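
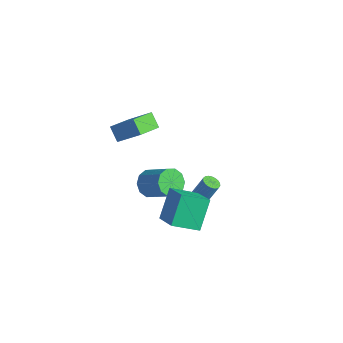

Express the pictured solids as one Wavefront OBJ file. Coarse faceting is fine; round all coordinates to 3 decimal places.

v 1.839 -2.696 -2.908
v 1.235 -1.421 -1.299
v 2.673 -1.246 -3.744
v 2.07 0.029 -2.134
v 3.35 -3.069 -2.046
v 2.747 -1.794 -0.436
v 4.185 -1.619 -2.881
v 3.581 -0.344 -1.272
v 1.016 0.919 -4.326
v 1.346 0.465 -4.222
v 1.793 1.168 -2.57
v 1.464 1.621 -2.674
v 1.498 0.614 -4.327
v 1.945 1.316 -2.675
v 1.567 0.815 -4.431
v 2.014 1.517 -2.779
v 1.541 1.034 -4.517
v 1.988 1.737 -2.865
v 1.424 1.234 -4.57
v 1.871 1.936 -2.918
v 1.237 1.378 -4.581
v 1.684 2.081 -2.929
v 1.011 1.444 -4.548
v 1.459 2.146 -2.896
v 0.787 1.418 -4.476
v 1.234 2.121 -2.824
v 0.602 1.307 -4.379
v 1.049 2.009 -2.727
v 0.489 1.128 -4.272
v 0.936 1.83 -2.62
v 0.467 0.913 -4.175
v 0.914 1.615 -2.523
v 0.54 0.699 -4.103
v 0.987 1.401 -2.451
v 0.695 0.523 -4.071
v 1.143 1.225 -2.419
v 0.906 0.415 -4.082
v 1.354 1.118 -2.43
v 1.136 0.395 -4.136
v 1.584 1.097 -2.484
v -1.843 -0.378 -4.177
v -1.343 0.066 -4.906
v 0.324 0.343 -3.593
v -0.177 -0.102 -2.863
v -1.654 0.496 -4.601
v 0.013 0.772 -3.288
v -2.038 0.592 -4.134
v -0.371 0.868 -2.821
v -2.347 0.317 -3.683
v -0.68 0.593 -2.37
v -2.464 -0.223 -3.421
v -0.797 0.053 -2.108
v -2.344 -0.823 -3.447
v -0.677 -0.546 -2.134
v -2.033 -1.252 -3.752
v -0.366 -0.976 -2.439
v -1.649 -1.348 -4.219
v 0.018 -1.072 -2.906
v -1.34 -1.073 -4.67
v 0.327 -0.797 -3.357
v -1.223 -0.533 -4.932
v 0.444 -0.257 -3.619
v -1.851 -3.265 3.461
v -0.513 -2.625 4.788
v -2.086 -1.732 2.959
v -0.748 -1.093 4.285
v -1.052 -3.387 2.715
v 0.286 -2.748 4.041
v -1.287 -1.855 2.212
v 0.051 -1.215 3.539
f 2 4 1
f 5 2 1
f 1 4 3
f 3 5 1
f 2 8 4
f 6 2 5
f 6 8 2
f 4 8 3
f 7 5 3
f 3 8 7
f 7 6 5
f 8 6 7
f 10 9 13
f 10 13 11
f 11 13 14
f 11 14 12
f 13 9 15
f 13 15 14
f 14 15 16
f 14 16 12
f 15 9 17
f 15 17 16
f 16 17 18
f 16 18 12
f 17 9 19
f 17 19 18
f 18 19 20
f 18 20 12
f 19 9 21
f 19 21 20
f 20 21 22
f 20 22 12
f 21 9 23
f 21 23 22
f 22 23 24
f 22 24 12
f 23 9 25
f 23 25 24
f 24 25 26
f 24 26 12
f 25 9 27
f 25 27 26
f 26 27 28
f 26 28 12
f 27 9 29
f 27 29 28
f 28 29 30
f 28 30 12
f 29 9 31
f 29 31 30
f 30 31 32
f 30 32 12
f 31 9 33
f 31 33 32
f 32 33 34
f 32 34 12
f 33 9 35
f 33 35 34
f 34 35 36
f 34 36 12
f 35 9 37
f 35 37 36
f 36 37 38
f 36 38 12
f 37 9 39
f 37 39 38
f 38 39 40
f 38 40 12
f 39 9 10
f 39 10 40
f 40 10 11
f 40 11 12
f 42 41 45
f 42 45 43
f 43 45 46
f 43 46 44
f 45 41 47
f 45 47 46
f 46 47 48
f 46 48 44
f 47 41 49
f 47 49 48
f 48 49 50
f 48 50 44
f 49 41 51
f 49 51 50
f 50 51 52
f 50 52 44
f 51 41 53
f 51 53 52
f 52 53 54
f 52 54 44
f 53 41 55
f 53 55 54
f 54 55 56
f 54 56 44
f 55 41 57
f 55 57 56
f 56 57 58
f 56 58 44
f 57 41 59
f 57 59 58
f 58 59 60
f 58 60 44
f 59 41 61
f 59 61 60
f 60 61 62
f 60 62 44
f 61 41 42
f 61 42 62
f 62 42 43
f 62 43 44
f 64 66 63
f 67 64 63
f 63 66 65
f 65 67 63
f 64 70 66
f 68 64 67
f 68 70 64
f 66 70 65
f 69 67 65
f 65 70 69
f 69 68 67
f 70 68 69



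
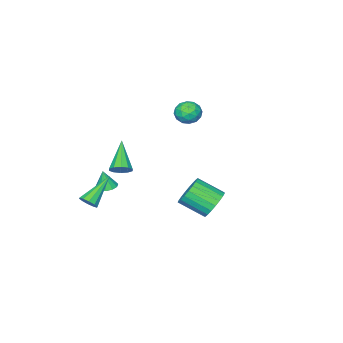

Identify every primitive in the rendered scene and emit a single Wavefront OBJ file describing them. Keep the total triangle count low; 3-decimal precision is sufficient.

v 1.146 4.047 -2.535
v 1.421 3.68 -3.321
v 2.089 2.446 -2.512
v 1.814 2.813 -1.725
v 1.715 3.9 -3.229
v 2.383 2.665 -2.42
v 1.911 4.145 -3.018
v 2.579 2.91 -2.208
v 1.975 4.373 -2.722
v 2.643 3.138 -1.913
v 1.895 4.544 -2.395
v 2.563 3.31 -1.585
v 1.686 4.63 -2.091
v 2.354 3.396 -1.282
v 1.384 4.615 -1.865
v 2.051 3.381 -1.055
v 1.04 4.502 -1.754
v 1.708 3.268 -0.944
v 0.715 4.31 -1.778
v 1.383 3.076 -0.968
v 0.464 4.073 -1.933
v 1.132 2.838 -1.123
v 0.331 3.831 -2.192
v 0.999 2.597 -1.383
v 0.339 3.627 -2.51
v 1.007 2.392 -1.701
v 0.487 3.495 -2.833
v 1.155 2.261 -2.023
v 0.749 3.459 -3.104
v 1.417 2.225 -2.295
v 1.079 3.524 -3.276
v 1.747 2.29 -2.467
v 2.236 -2.735 -3.726
v 2.594 -3.218 -3.831
v 2.364 -2.885 -2.594
v 2.802 -2.944 -3.818
v 2.83 -2.604 -3.776
v 2.67 -2.306 -3.718
v 2.372 -2.143 -3.663
v 2.031 -2.169 -3.628
v 1.755 -2.374 -3.624
v 1.632 -2.694 -3.653
v 1.701 -3.026 -3.705
v 1.94 -3.266 -3.764
v 2.273 -3.338 -3.811
v 4.034 0.291 -0.356
v 4.303 0.597 0.111
v 2.986 -0.731 0.916
v 3.989 0.791 0.008
v 3.692 0.794 -0.234
v 3.526 0.605 -0.523
v 3.554 0.296 -0.748
v 3.765 -0.015 -0.824
v 4.079 -0.208 -0.72
v 4.376 -0.211 -0.478
v 4.542 -0.022 -0.189
v 4.514 0.287 0.036
v 4.448 -1.744 -3.539
v 4.794 -1.731 -3.087
v 2.832 -1.856 -2.301
v 4.709 -1.399 -3.168
v 4.524 -1.199 -3.391
v 4.31 -1.207 -3.671
v 4.149 -1.42 -3.901
v 4.102 -1.757 -3.992
v 4.188 -2.089 -3.911
v 4.373 -2.289 -3.688
v 4.587 -2.281 -3.408
v 4.748 -2.068 -3.178
v -3.776 -2.304 -0.043
v -3.448 -1.88 -0.65
v -2.692 -2.12 0.67
v -2.364 -1.696 0.063
v -2.991 -1.392 0.476
v -3.66 -1.506 0.036
v -2.48 -2.494 -0.016
v -3.149 -2.608 -0.456
v -2.647 -1.998 -0.633
v -2.963 -1.317 -0.329
v -3.177 -2.683 0.349
v -3.493 -2.002 0.653
v -3.707 -2.108 -0.409
v -2.433 -1.892 0.429
v -2.802 -1.713 0.672
v -2.609 -1.464 0.315
v -3.832 -1.888 -0.006
v -3.639 -1.639 -0.363
v -3.37 -1.353 0.299
v -2.501 -2.361 0.383
v -2.308 -2.112 0.026
v -3.531 -2.536 -0.295
v -3.338 -2.287 -0.652
v -2.77 -2.647 -0.279
v -3.043 -1.928 -0.756
v -2.407 -1.82 -0.337
v -2.474 -2.289 -0.383
v -2.868 -2.356 -0.642
v -3.229 -1.528 -0.577
v -2.592 -1.42 -0.158
v -2.96 -1.242 0.085
v -3.354 -1.308 -0.174
v -2.758 -1.597 -0.567
v -3.548 -2.58 0.178
v -2.911 -2.472 0.597
v -2.786 -2.692 0.194
v -3.18 -2.758 -0.065
v -3.733 -2.18 0.357
v -3.097 -2.072 0.776
v -3.272 -1.644 0.662
v -3.666 -1.711 0.403
v -3.382 -2.403 0.587
f 2 1 5
f 2 5 3
f 3 5 6
f 3 6 4
f 5 1 7
f 5 7 6
f 6 7 8
f 6 8 4
f 7 1 9
f 7 9 8
f 8 9 10
f 8 10 4
f 9 1 11
f 9 11 10
f 10 11 12
f 10 12 4
f 11 1 13
f 11 13 12
f 12 13 14
f 12 14 4
f 13 1 15
f 13 15 14
f 14 15 16
f 14 16 4
f 15 1 17
f 15 17 16
f 16 17 18
f 16 18 4
f 17 1 19
f 17 19 18
f 18 19 20
f 18 20 4
f 19 1 21
f 19 21 20
f 20 21 22
f 20 22 4
f 21 1 23
f 21 23 22
f 22 23 24
f 22 24 4
f 23 1 25
f 23 25 24
f 24 25 26
f 24 26 4
f 25 1 27
f 25 27 26
f 26 27 28
f 26 28 4
f 27 1 29
f 27 29 28
f 28 29 30
f 28 30 4
f 29 1 31
f 29 31 30
f 30 31 32
f 30 32 4
f 31 1 2
f 31 2 32
f 32 2 3
f 32 3 4
f 34 33 36
f 34 36 35
f 36 33 37
f 36 37 35
f 37 33 38
f 37 38 35
f 38 33 39
f 38 39 35
f 39 33 40
f 39 40 35
f 40 33 41
f 40 41 35
f 41 33 42
f 41 42 35
f 42 33 43
f 42 43 35
f 43 33 44
f 43 44 35
f 44 33 45
f 44 45 35
f 45 33 34
f 45 34 35
f 47 46 49
f 47 49 48
f 49 46 50
f 49 50 48
f 50 46 51
f 50 51 48
f 51 46 52
f 51 52 48
f 52 46 53
f 52 53 48
f 53 46 54
f 53 54 48
f 54 46 55
f 54 55 48
f 55 46 56
f 55 56 48
f 56 46 57
f 56 57 48
f 57 46 47
f 57 47 48
f 59 58 61
f 59 61 60
f 61 58 62
f 61 62 60
f 62 58 63
f 62 63 60
f 63 58 64
f 63 64 60
f 64 58 65
f 64 65 60
f 65 58 66
f 65 66 60
f 66 58 67
f 66 67 60
f 67 58 68
f 67 68 60
f 68 58 69
f 68 69 60
f 69 58 59
f 69 59 60
f 70 107 86
f 107 81 110
f 86 110 75
f 107 110 86
f 70 86 82
f 86 75 87
f 82 87 71
f 86 87 82
f 70 82 91
f 82 71 92
f 91 92 77
f 82 92 91
f 70 91 103
f 91 77 106
f 103 106 80
f 91 106 103
f 70 103 107
f 103 80 111
f 107 111 81
f 103 111 107
f 71 87 98
f 87 75 101
f 98 101 79
f 87 101 98
f 75 110 88
f 110 81 109
f 88 109 74
f 110 109 88
f 81 111 108
f 111 80 104
f 108 104 72
f 111 104 108
f 80 106 105
f 106 77 93
f 105 93 76
f 106 93 105
f 77 92 97
f 92 71 94
f 97 94 78
f 92 94 97
f 73 99 85
f 99 79 100
f 85 100 74
f 99 100 85
f 73 85 83
f 85 74 84
f 83 84 72
f 85 84 83
f 73 83 90
f 83 72 89
f 90 89 76
f 83 89 90
f 73 90 95
f 90 76 96
f 95 96 78
f 90 96 95
f 73 95 99
f 95 78 102
f 99 102 79
f 95 102 99
f 74 100 88
f 100 79 101
f 88 101 75
f 100 101 88
f 72 84 108
f 84 74 109
f 108 109 81
f 84 109 108
f 76 89 105
f 89 72 104
f 105 104 80
f 89 104 105
f 78 96 97
f 96 76 93
f 97 93 77
f 96 93 97
f 79 102 98
f 102 78 94
f 98 94 71
f 102 94 98



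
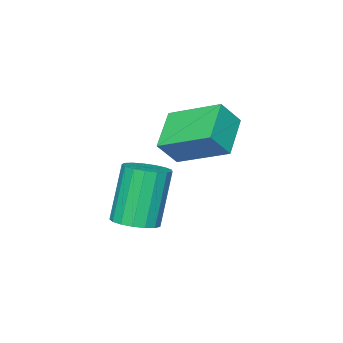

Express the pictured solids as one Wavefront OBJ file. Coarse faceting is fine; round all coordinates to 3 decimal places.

v -0.92 1.429 -2.211
v -0.207 1.184 -1.976
v -0.946 0.987 0.066
v -1.66 1.231 -0.169
v -0.192 1.56 -1.934
v -0.932 1.362 0.107
v -0.344 1.905 -1.956
v -1.084 1.708 0.086
v -0.628 2.142 -2.036
v -1.368 1.944 0.005
v -0.979 2.215 -2.156
v -1.719 2.017 -0.115
v -1.317 2.108 -2.289
v -2.056 1.91 -0.247
v -1.563 1.845 -2.403
v -2.303 1.647 -0.362
v -1.663 1.487 -2.474
v -2.402 1.29 -0.433
v -1.592 1.116 -2.484
v -2.332 0.918 -0.443
v -1.367 0.816 -2.432
v -2.107 0.619 -0.391
v -1.04 0.657 -2.329
v -1.78 0.459 -0.288
v -0.686 0.675 -2.199
v -1.425 0.477 -0.157
v -0.385 0.865 -2.071
v -1.125 0.667 -0.03
v -3.345 1.34 0.927
v -3.827 3.079 1.741
v -2.138 2.02 0.188
v -2.62 3.759 1.002
v -2.7 1.121 1.778
v -3.182 2.86 2.592
v -1.493 1.801 1.039
v -1.975 3.54 1.853
f 2 1 5
f 2 5 3
f 3 5 6
f 3 6 4
f 5 1 7
f 5 7 6
f 6 7 8
f 6 8 4
f 7 1 9
f 7 9 8
f 8 9 10
f 8 10 4
f 9 1 11
f 9 11 10
f 10 11 12
f 10 12 4
f 11 1 13
f 11 13 12
f 12 13 14
f 12 14 4
f 13 1 15
f 13 15 14
f 14 15 16
f 14 16 4
f 15 1 17
f 15 17 16
f 16 17 18
f 16 18 4
f 17 1 19
f 17 19 18
f 18 19 20
f 18 20 4
f 19 1 21
f 19 21 20
f 20 21 22
f 20 22 4
f 21 1 23
f 21 23 22
f 22 23 24
f 22 24 4
f 23 1 25
f 23 25 24
f 24 25 26
f 24 26 4
f 25 1 27
f 25 27 26
f 26 27 28
f 26 28 4
f 27 1 2
f 27 2 28
f 28 2 3
f 28 3 4
f 30 32 29
f 33 30 29
f 29 32 31
f 31 33 29
f 30 36 32
f 34 30 33
f 34 36 30
f 32 36 31
f 35 33 31
f 31 36 35
f 35 34 33
f 36 34 35



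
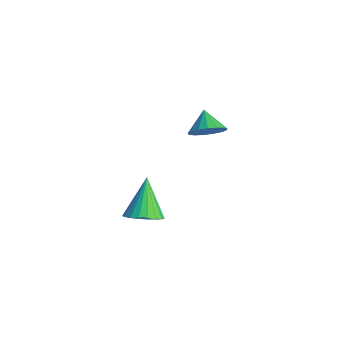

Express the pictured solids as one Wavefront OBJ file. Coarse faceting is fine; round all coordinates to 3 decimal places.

v -2.727 3.686 -1.767
v -2.296 4.401 -1.608
v -3.573 4.054 -1.133
v -2.509 4.488 -1.943
v -2.772 4.391 -2.238
v -3.025 4.133 -2.425
v -3.209 3.772 -2.461
v -3.283 3.391 -2.338
v -3.229 3.078 -2.084
v -3.06 2.904 -1.758
v -2.815 2.909 -1.433
v -2.55 3.092 -1.185
v -2.325 3.411 -1.07
v -2.192 3.793 -1.115
v -2.182 4.15 -1.309
v 0.584 -1.587 -1.754
v 1.004 -2.062 -1.203
v -0.364 -0.813 -0.366
v 1.206 -1.778 -1.223
v 1.301 -1.461 -1.335
v 1.271 -1.165 -1.52
v 1.123 -0.943 -1.745
v 0.882 -0.832 -1.972
v 0.588 -0.852 -2.161
v 0.295 -0.999 -2.279
v 0.051 -1.247 -2.307
v -0.101 -1.554 -2.239
v -0.135 -1.867 -2.088
v -0.044 -2.132 -1.878
v 0.155 -2.302 -1.647
v 0.429 -2.349 -1.435
v 0.729 -2.264 -1.278
f 2 1 4
f 2 4 3
f 4 1 5
f 4 5 3
f 5 1 6
f 5 6 3
f 6 1 7
f 6 7 3
f 7 1 8
f 7 8 3
f 8 1 9
f 8 9 3
f 9 1 10
f 9 10 3
f 10 1 11
f 10 11 3
f 11 1 12
f 11 12 3
f 12 1 13
f 12 13 3
f 13 1 14
f 13 14 3
f 14 1 15
f 14 15 3
f 15 1 2
f 15 2 3
f 17 16 19
f 17 19 18
f 19 16 20
f 19 20 18
f 20 16 21
f 20 21 18
f 21 16 22
f 21 22 18
f 22 16 23
f 22 23 18
f 23 16 24
f 23 24 18
f 24 16 25
f 24 25 18
f 25 16 26
f 25 26 18
f 26 16 27
f 26 27 18
f 27 16 28
f 27 28 18
f 28 16 29
f 28 29 18
f 29 16 30
f 29 30 18
f 30 16 31
f 30 31 18
f 31 16 32
f 31 32 18
f 32 16 17
f 32 17 18



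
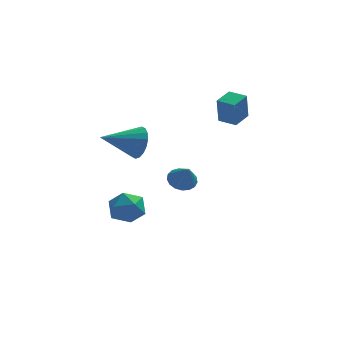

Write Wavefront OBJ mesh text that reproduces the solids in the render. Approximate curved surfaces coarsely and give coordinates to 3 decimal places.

v -2.366 0.892 -2.502
v -1.853 1.184 -3.347
v -1.147 -0.184 -2.133
v -0.634 0.108 -2.978
v -0.735 0.759 -2.186
v -1.488 1.424 -2.413
v -1.512 -0.424 -3.067
v -2.265 0.241 -3.294
v -1.325 0.371 -3.696
v -0.845 1.102 -3.151
v -2.155 -0.102 -2.329
v -1.675 0.629 -1.784
v 1.003 -2.157 0.597
v 1.57 -2.463 0.254
v 1.277 -2.823 1.643
v 1.706 -2.177 0.401
v 1.681 -1.886 0.592
v 1.5 -1.657 0.785
v 1.206 -1.543 0.935
v 0.865 -1.569 1.007
v 0.556 -1.73 0.985
v 0.349 -1.99 0.874
v 0.292 -2.287 0.7
v 0.398 -2.555 0.502
v 0.643 -2.731 0.326
v 0.97 -2.777 0.212
v 1.305 -2.68 0.186
v 2.94 1.462 2.608
v 2.828 1.235 4.056
v 3.598 2.336 2.796
v 3.487 2.109 4.244
v 3.733 0.871 2.576
v 3.622 0.644 4.024
v 4.392 1.745 2.764
v 4.28 1.518 4.212
v -0.873 1.861 1
v -0.457 1.528 1.834
v -2.727 1.299 1.7
v -0.547 1.948 1.93
v -0.703 2.351 1.843
v -0.892 2.657 1.588
v -1.077 2.805 1.217
v -1.222 2.766 0.803
v -1.298 2.548 0.427
v -1.289 2.194 0.165
v -1.199 1.774 0.069
v -1.043 1.371 0.156
v -0.855 1.065 0.411
v -0.669 0.917 0.782
v -0.524 0.955 1.196
v -0.449 1.173 1.572
f 1 12 6
f 1 6 2
f 1 2 8
f 1 8 11
f 1 11 12
f 2 6 10
f 6 12 5
f 12 11 3
f 11 8 7
f 8 2 9
f 4 10 5
f 4 5 3
f 4 3 7
f 4 7 9
f 4 9 10
f 5 10 6
f 3 5 12
f 7 3 11
f 9 7 8
f 10 9 2
f 14 13 16
f 14 16 15
f 16 13 17
f 16 17 15
f 17 13 18
f 17 18 15
f 18 13 19
f 18 19 15
f 19 13 20
f 19 20 15
f 20 13 21
f 20 21 15
f 21 13 22
f 21 22 15
f 22 13 23
f 22 23 15
f 23 13 24
f 23 24 15
f 24 13 25
f 24 25 15
f 25 13 26
f 25 26 15
f 26 13 27
f 26 27 15
f 27 13 14
f 27 14 15
f 29 31 28
f 32 29 28
f 28 31 30
f 30 32 28
f 29 35 31
f 33 29 32
f 33 35 29
f 31 35 30
f 34 32 30
f 30 35 34
f 34 33 32
f 35 33 34
f 37 36 39
f 37 39 38
f 39 36 40
f 39 40 38
f 40 36 41
f 40 41 38
f 41 36 42
f 41 42 38
f 42 36 43
f 42 43 38
f 43 36 44
f 43 44 38
f 44 36 45
f 44 45 38
f 45 36 46
f 45 46 38
f 46 36 47
f 46 47 38
f 47 36 48
f 47 48 38
f 48 36 49
f 48 49 38
f 49 36 50
f 49 50 38
f 50 36 51
f 50 51 38
f 51 36 37
f 51 37 38



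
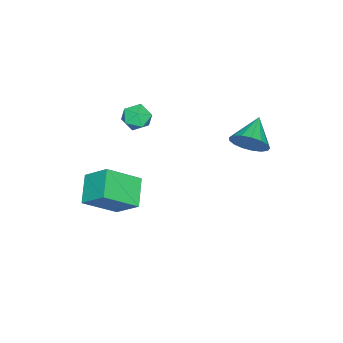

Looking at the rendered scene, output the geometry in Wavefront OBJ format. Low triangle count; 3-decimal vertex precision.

v 0.952 -2.177 3.087
v 1.55 -2.149 3.437
v 0.67 -3.111 3.643
v 1.268 -3.083 3.993
v 0.776 -2.608 4.109
v 0.95 -2.031 3.766
v 1.27 -3.229 3.314
v 1.444 -2.652 2.971
v 1.747 -2.8 3.578
v 1.442 -2.416 4.069
v 0.778 -2.844 3.011
v 0.473 -2.46 3.502
v 0.381 1.876 3.016
v 0.728 1.36 3.565
v -0.841 1.744 3.664
v 0.776 1.719 3.728
v 0.734 2.114 3.728
v 0.61 2.454 3.565
v 0.434 2.662 3.275
v 0.246 2.69 2.926
v 0.089 2.531 2.598
v -0.001 2.222 2.365
v -0.004 1.834 2.282
v 0.081 1.455 2.366
v 0.236 1.173 2.599
v 0.423 1.051 2.928
v 0.601 1.119 3.276
v 3.329 -2.409 -0.549
v 2.23 -2.843 0.144
v 3.465 -1.361 0.323
v 2.366 -1.795 1.017
v 4.354 -3.385 0.463
v 3.255 -3.819 1.157
v 4.49 -2.337 1.336
v 3.391 -2.771 2.029
f 1 12 6
f 1 6 2
f 1 2 8
f 1 8 11
f 1 11 12
f 2 6 10
f 6 12 5
f 12 11 3
f 11 8 7
f 8 2 9
f 4 10 5
f 4 5 3
f 4 3 7
f 4 7 9
f 4 9 10
f 5 10 6
f 3 5 12
f 7 3 11
f 9 7 8
f 10 9 2
f 14 13 16
f 14 16 15
f 16 13 17
f 16 17 15
f 17 13 18
f 17 18 15
f 18 13 19
f 18 19 15
f 19 13 20
f 19 20 15
f 20 13 21
f 20 21 15
f 21 13 22
f 21 22 15
f 22 13 23
f 22 23 15
f 23 13 24
f 23 24 15
f 24 13 25
f 24 25 15
f 25 13 26
f 25 26 15
f 26 13 27
f 26 27 15
f 27 13 14
f 27 14 15
f 29 31 28
f 32 29 28
f 28 31 30
f 30 32 28
f 29 35 31
f 33 29 32
f 33 35 29
f 31 35 30
f 34 32 30
f 30 35 34
f 34 33 32
f 35 33 34



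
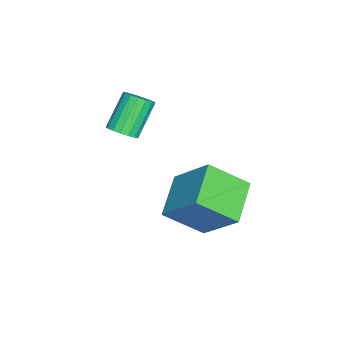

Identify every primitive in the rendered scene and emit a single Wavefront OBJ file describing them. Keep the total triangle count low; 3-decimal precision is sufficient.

v 3.037 -1.101 1.401
v 3.464 -0.761 1.65
v 2.49 -0.399 2.828
v 2.063 -0.739 2.579
v 3.323 -0.579 1.478
v 2.35 -0.218 2.655
v 3.117 -0.517 1.288
v 2.143 -0.155 2.466
v 2.892 -0.588 1.125
v 1.919 -0.227 2.302
v 2.701 -0.777 1.024
v 1.727 -0.416 2.201
v 2.586 -1.04 1.01
v 1.612 -0.679 2.187
v 2.575 -1.317 1.086
v 1.601 -0.956 2.263
v 2.669 -1.544 1.234
v 1.696 -1.183 2.411
v 2.848 -1.67 1.42
v 1.874 -1.309 2.597
v 3.07 -1.665 1.602
v 2.096 -1.304 2.779
v 3.284 -1.531 1.738
v 2.311 -1.17 2.916
v 3.442 -1.298 1.797
v 2.468 -0.937 2.975
v 3.507 -1.02 1.766
v 2.533 -0.659 2.943
v 2.215 2.024 -2.114
v 2.601 0.633 -1.038
v 2.829 3.363 -0.604
v 3.214 1.973 0.473
v 3.866 1.987 -2.753
v 4.251 0.597 -1.676
v 4.479 3.327 -1.242
v 4.865 1.936 -0.166
f 2 1 5
f 2 5 3
f 3 5 6
f 3 6 4
f 5 1 7
f 5 7 6
f 6 7 8
f 6 8 4
f 7 1 9
f 7 9 8
f 8 9 10
f 8 10 4
f 9 1 11
f 9 11 10
f 10 11 12
f 10 12 4
f 11 1 13
f 11 13 12
f 12 13 14
f 12 14 4
f 13 1 15
f 13 15 14
f 14 15 16
f 14 16 4
f 15 1 17
f 15 17 16
f 16 17 18
f 16 18 4
f 17 1 19
f 17 19 18
f 18 19 20
f 18 20 4
f 19 1 21
f 19 21 20
f 20 21 22
f 20 22 4
f 21 1 23
f 21 23 22
f 22 23 24
f 22 24 4
f 23 1 25
f 23 25 24
f 24 25 26
f 24 26 4
f 25 1 27
f 25 27 26
f 26 27 28
f 26 28 4
f 27 1 2
f 27 2 28
f 28 2 3
f 28 3 4
f 30 32 29
f 33 30 29
f 29 32 31
f 31 33 29
f 30 36 32
f 34 30 33
f 34 36 30
f 32 36 31
f 35 33 31
f 31 36 35
f 35 34 33
f 36 34 35



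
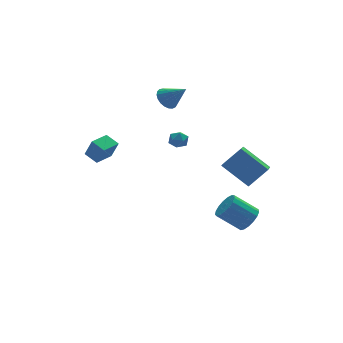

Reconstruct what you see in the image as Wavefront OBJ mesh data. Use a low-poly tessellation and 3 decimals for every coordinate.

v 1.545 3.757 2.513
v 2.24 3.91 2.126
v 2.355 2.843 3.607
v 2.226 4.163 2.348
v 2.095 4.346 2.598
v 1.868 4.427 2.833
v 1.586 4.393 3.013
v 1.296 4.248 3.107
v 1.05 4.019 3.098
v 0.889 3.744 2.987
v 0.842 3.472 2.795
v 0.916 3.249 2.554
v 1.099 3.114 2.305
v 1.359 3.09 2.093
v 1.652 3.181 1.953
v 1.926 3.372 1.91
v 2.134 3.63 1.971
v 3.557 -3.208 -4.204
v 4.201 -2.755 -3.789
v 3.006 -2.058 -2.7
v 2.363 -2.512 -3.116
v 4.073 -2.491 -4.098
v 2.878 -1.794 -3.009
v 3.827 -2.391 -4.431
v 2.633 -1.694 -3.342
v 3.52 -2.479 -4.712
v 2.325 -1.782 -3.624
v 3.221 -2.733 -4.878
v 2.026 -2.037 -3.789
v 2.999 -3.097 -4.888
v 1.804 -2.4 -3.8
v 2.905 -3.486 -4.743
v 1.71 -2.789 -3.654
v 2.961 -3.811 -4.473
v 1.766 -3.115 -3.385
v 3.153 -3.999 -4.143
v 1.958 -3.302 -3.054
v 3.438 -4.005 -3.826
v 2.243 -3.308 -2.737
v 3.75 -3.829 -3.596
v 2.555 -3.132 -2.507
v 4.018 -3.51 -3.505
v 2.823 -2.814 -2.417
v 4.181 -3.123 -3.575
v 2.986 -2.426 -2.486
v 3.719 -5.08 1.054
v 2.691 -3.751 2.229
v 2.555 -5.038 -0.013
v 1.527 -3.709 1.162
v 4.593 -3.611 0.158
v 3.565 -2.282 1.333
v 3.429 -3.569 -0.909
v 2.401 -2.24 0.266
v 1.854 3.491 -0.834
v 2.408 3.136 -0.908
v 1.392 2.664 -0.332
v 1.946 2.309 -0.406
v 1.938 2.828 0.005
v 2.223 3.34 -0.305
v 1.577 2.46 -0.935
v 1.862 2.972 -1.245
v 2.237 2.499 -0.97
v 2.46 2.727 -0.389
v 1.34 3.073 -0.851
v 1.563 3.301 -0.27
v -3.561 2.087 -0.69
v -3.257 1.7 0.491
v -3.972 2.896 -0.32
v -3.667 2.509 0.862
v -2.413 2.711 -0.782
v -2.108 2.324 0.4
v -2.823 3.52 -0.411
v -2.519 3.133 0.77
f 2 1 4
f 2 4 3
f 4 1 5
f 4 5 3
f 5 1 6
f 5 6 3
f 6 1 7
f 6 7 3
f 7 1 8
f 7 8 3
f 8 1 9
f 8 9 3
f 9 1 10
f 9 10 3
f 10 1 11
f 10 11 3
f 11 1 12
f 11 12 3
f 12 1 13
f 12 13 3
f 13 1 14
f 13 14 3
f 14 1 15
f 14 15 3
f 15 1 16
f 15 16 3
f 16 1 17
f 16 17 3
f 17 1 2
f 17 2 3
f 19 18 22
f 19 22 20
f 20 22 23
f 20 23 21
f 22 18 24
f 22 24 23
f 23 24 25
f 23 25 21
f 24 18 26
f 24 26 25
f 25 26 27
f 25 27 21
f 26 18 28
f 26 28 27
f 27 28 29
f 27 29 21
f 28 18 30
f 28 30 29
f 29 30 31
f 29 31 21
f 30 18 32
f 30 32 31
f 31 32 33
f 31 33 21
f 32 18 34
f 32 34 33
f 33 34 35
f 33 35 21
f 34 18 36
f 34 36 35
f 35 36 37
f 35 37 21
f 36 18 38
f 36 38 37
f 37 38 39
f 37 39 21
f 38 18 40
f 38 40 39
f 39 40 41
f 39 41 21
f 40 18 42
f 40 42 41
f 41 42 43
f 41 43 21
f 42 18 44
f 42 44 43
f 43 44 45
f 43 45 21
f 44 18 19
f 44 19 45
f 45 19 20
f 45 20 21
f 47 49 46
f 50 47 46
f 46 49 48
f 48 50 46
f 47 53 49
f 51 47 50
f 51 53 47
f 49 53 48
f 52 50 48
f 48 53 52
f 52 51 50
f 53 51 52
f 54 65 59
f 54 59 55
f 54 55 61
f 54 61 64
f 54 64 65
f 55 59 63
f 59 65 58
f 65 64 56
f 64 61 60
f 61 55 62
f 57 63 58
f 57 58 56
f 57 56 60
f 57 60 62
f 57 62 63
f 58 63 59
f 56 58 65
f 60 56 64
f 62 60 61
f 63 62 55
f 67 69 66
f 70 67 66
f 66 69 68
f 68 70 66
f 67 73 69
f 71 67 70
f 71 73 67
f 69 73 68
f 72 70 68
f 68 73 72
f 72 71 70
f 73 71 72



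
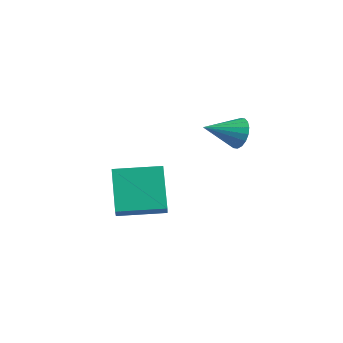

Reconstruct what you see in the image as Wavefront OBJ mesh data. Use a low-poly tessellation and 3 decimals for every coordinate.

v 3.514 1.13 0.455
v 3.799 0.798 -0.066
v 3.026 -0.09 0.965
v 4.019 0.798 0.143
v 4.138 0.863 0.413
v 4.134 0.981 0.691
v 4.007 1.129 0.923
v 3.783 1.277 1.062
v 3.505 1.396 1.081
v 3.229 1.462 0.975
v 3.01 1.463 0.767
v 2.89 1.397 0.497
v 2.894 1.279 0.218
v 3.021 1.131 -0.014
v 3.246 0.984 -0.153
v 3.523 0.865 -0.171
v 2.856 -3.791 -2.061
v 1.83 -3.091 -0.718
v 3.905 -2.444 -1.963
v 2.878 -1.743 -0.62
v 3.302 -4.177 -1.52
v 2.275 -3.476 -0.177
v 4.35 -2.829 -1.422
v 3.324 -2.129 -0.079
f 2 1 4
f 2 4 3
f 4 1 5
f 4 5 3
f 5 1 6
f 5 6 3
f 6 1 7
f 6 7 3
f 7 1 8
f 7 8 3
f 8 1 9
f 8 9 3
f 9 1 10
f 9 10 3
f 10 1 11
f 10 11 3
f 11 1 12
f 11 12 3
f 12 1 13
f 12 13 3
f 13 1 14
f 13 14 3
f 14 1 15
f 14 15 3
f 15 1 16
f 15 16 3
f 16 1 2
f 16 2 3
f 18 20 17
f 21 18 17
f 17 20 19
f 19 21 17
f 18 24 20
f 22 18 21
f 22 24 18
f 20 24 19
f 23 21 19
f 19 24 23
f 23 22 21
f 24 22 23



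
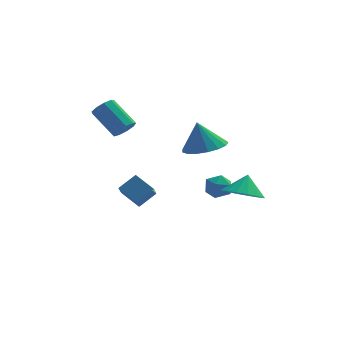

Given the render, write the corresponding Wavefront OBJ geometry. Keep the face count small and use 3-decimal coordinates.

v -0.759 0.935 -1.172
v -1.571 1.549 -0.556
v -0.638 1.857 -1.932
v -1.45 2.471 -1.316
v 0.03 1.349 -0.544
v -0.782 1.963 0.072
v 0.151 2.271 -1.304
v -0.661 2.885 -0.688
v 3.21 3.718 -1.785
v 3.642 3.532 -1.192
v 2.438 2.808 -1.508
v 2.87 2.622 -0.915
v 2.479 3.27 -0.91
v 2.956 3.832 -1.08
v 3.124 2.508 -1.62
v 3.601 3.07 -1.79
v 3.589 2.784 -1.09
v 3.19 3.255 -0.651
v 2.89 3.085 -2.049
v 2.491 3.556 -1.61
v -1.266 1.317 3.277
v -0.889 1.152 3.753
v -1.856 2.017 4.82
v -2.234 2.183 4.343
v -0.752 1.521 3.578
v -1.719 2.386 4.645
v -0.855 1.795 3.262
v -1.823 2.66 4.328
v -1.151 1.845 2.953
v -2.119 2.711 4.019
v -1.501 1.649 2.795
v -2.469 2.514 3.861
v -1.741 1.297 2.863
v -2.708 2.162 3.929
v -1.758 0.955 3.124
v -2.726 1.82 4.191
v -1.546 0.782 3.457
v -2.513 1.648 4.524
v -1.202 0.86 3.706
v -2.17 1.726 4.772
v 3.751 -2.42 0.983
v 4.479 -1.921 0.514
v 4.009 -1.92 1.917
v 4.06 -1.62 0.469
v 3.559 -1.534 0.562
v 3.108 -1.685 0.767
v 2.83 -2.033 1.031
v 2.799 -2.485 1.281
v 3.022 -2.919 1.452
v 3.442 -3.22 1.497
v 3.943 -3.306 1.405
v 4.394 -3.155 1.199
v 4.672 -2.807 0.936
v 4.703 -2.355 0.685
v 2.278 0.481 2.523
v 2.895 1.343 2.558
v 1.922 0.679 3.957
v 2.442 1.524 2.421
v 1.951 1.466 2.306
v 1.535 1.183 2.242
v 1.289 0.739 2.242
v 1.27 0.236 2.306
v 1.482 -0.211 2.421
v 1.876 -0.499 2.558
v 2.363 -0.562 2.688
v 2.83 -0.387 2.78
v 3.17 -0.012 2.813
v 3.307 0.475 2.78
v 3.207 0.964 2.688
f 2 4 1
f 5 2 1
f 1 4 3
f 3 5 1
f 2 8 4
f 6 2 5
f 6 8 2
f 4 8 3
f 7 5 3
f 3 8 7
f 7 6 5
f 8 6 7
f 9 20 14
f 9 14 10
f 9 10 16
f 9 16 19
f 9 19 20
f 10 14 18
f 14 20 13
f 20 19 11
f 19 16 15
f 16 10 17
f 12 18 13
f 12 13 11
f 12 11 15
f 12 15 17
f 12 17 18
f 13 18 14
f 11 13 20
f 15 11 19
f 17 15 16
f 18 17 10
f 22 21 25
f 22 25 23
f 23 25 26
f 23 26 24
f 25 21 27
f 25 27 26
f 26 27 28
f 26 28 24
f 27 21 29
f 27 29 28
f 28 29 30
f 28 30 24
f 29 21 31
f 29 31 30
f 30 31 32
f 30 32 24
f 31 21 33
f 31 33 32
f 32 33 34
f 32 34 24
f 33 21 35
f 33 35 34
f 34 35 36
f 34 36 24
f 35 21 37
f 35 37 36
f 36 37 38
f 36 38 24
f 37 21 39
f 37 39 38
f 38 39 40
f 38 40 24
f 39 21 22
f 39 22 40
f 40 22 23
f 40 23 24
f 42 41 44
f 42 44 43
f 44 41 45
f 44 45 43
f 45 41 46
f 45 46 43
f 46 41 47
f 46 47 43
f 47 41 48
f 47 48 43
f 48 41 49
f 48 49 43
f 49 41 50
f 49 50 43
f 50 41 51
f 50 51 43
f 51 41 52
f 51 52 43
f 52 41 53
f 52 53 43
f 53 41 54
f 53 54 43
f 54 41 42
f 54 42 43
f 56 55 58
f 56 58 57
f 58 55 59
f 58 59 57
f 59 55 60
f 59 60 57
f 60 55 61
f 60 61 57
f 61 55 62
f 61 62 57
f 62 55 63
f 62 63 57
f 63 55 64
f 63 64 57
f 64 55 65
f 64 65 57
f 65 55 66
f 65 66 57
f 66 55 67
f 66 67 57
f 67 55 68
f 67 68 57
f 68 55 69
f 68 69 57
f 69 55 56
f 69 56 57



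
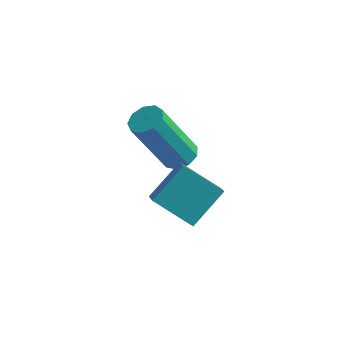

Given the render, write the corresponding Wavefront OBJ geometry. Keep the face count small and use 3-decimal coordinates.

v -2.789 3.534 0.216
v -2.403 3.189 0.259
v -3.125 2.6 2.007
v -3.511 2.946 1.964
v -2.306 3.499 0.404
v -3.027 2.91 2.151
v -2.434 3.825 0.461
v -3.156 3.237 2.208
v -2.729 4.016 0.403
v -3.451 3.427 2.151
v -3.052 3.981 0.258
v -3.774 3.393 2.006
v -3.252 3.737 0.093
v -3.974 3.149 1.841
v -3.235 3.398 -0.014
v -3.957 2.81 1.734
v -3.01 3.123 -0.013
v -3.731 2.535 1.734
v -2.681 3.04 0.095
v -3.403 2.452 1.842
v -2.321 0.457 1.376
v -1.949 -0.176 1.915
v -1.888 1.347 2.124
v -1.517 0.714 2.662
v -1.283 0.506 0.718
v -0.912 -0.127 1.256
v -0.851 1.396 1.465
v -0.479 0.763 2.004
f 2 1 5
f 2 5 3
f 3 5 6
f 3 6 4
f 5 1 7
f 5 7 6
f 6 7 8
f 6 8 4
f 7 1 9
f 7 9 8
f 8 9 10
f 8 10 4
f 9 1 11
f 9 11 10
f 10 11 12
f 10 12 4
f 11 1 13
f 11 13 12
f 12 13 14
f 12 14 4
f 13 1 15
f 13 15 14
f 14 15 16
f 14 16 4
f 15 1 17
f 15 17 16
f 16 17 18
f 16 18 4
f 17 1 19
f 17 19 18
f 18 19 20
f 18 20 4
f 19 1 2
f 19 2 20
f 20 2 3
f 20 3 4
f 22 24 21
f 25 22 21
f 21 24 23
f 23 25 21
f 22 28 24
f 26 22 25
f 26 28 22
f 24 28 23
f 27 25 23
f 23 28 27
f 27 26 25
f 28 26 27



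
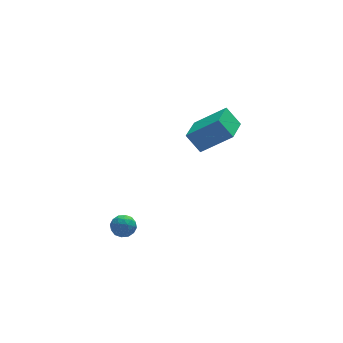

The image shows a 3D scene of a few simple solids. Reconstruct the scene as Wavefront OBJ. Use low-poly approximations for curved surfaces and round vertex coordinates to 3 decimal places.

v 3.65 1.819 0.775
v 3.09 2.384 1.701
v 2.195 2.393 -0.455
v 1.636 2.958 0.47
v 4.544 3.302 0.41
v 3.985 3.867 1.335
v 3.09 3.876 -0.821
v 2.53 4.441 0.105
v -3.183 -1.313 -1.075
v -2.889 -1.02 -1.577
v -2.651 -2.2 -1.283
v -2.357 -1.907 -1.785
v -2.217 -1.726 -1.175
v -2.546 -1.178 -1.046
v -2.994 -2.042 -1.814
v -3.323 -1.494 -1.685
v -2.772 -1.47 -2.034
v -2.292 -1.275 -1.639
v -3.248 -1.945 -1.221
v -2.768 -1.75 -0.826
v -3.082 -1.089 -1.308
v -2.458 -2.131 -1.552
v -2.375 -2.025 -1.193
v -2.202 -1.853 -1.489
v -2.881 -1.182 -0.996
v -2.708 -1.009 -1.291
v -2.313 -1.424 -1.054
v -2.832 -2.211 -1.569
v -2.659 -2.038 -1.864
v -3.338 -1.367 -1.371
v -3.165 -1.195 -1.667
v -3.227 -1.796 -1.806
v -2.841 -1.181 -1.872
v -2.529 -1.702 -1.994
v -2.903 -1.782 -2.011
v -3.096 -1.46 -1.935
v -2.559 -1.066 -1.639
v -2.247 -1.587 -1.761
v -2.164 -1.481 -1.403
v -2.357 -1.159 -1.327
v -2.491 -1.331 -1.908
v -3.293 -1.633 -1.099
v -2.981 -2.154 -1.221
v -3.183 -2.061 -1.533
v -3.376 -1.739 -1.457
v -3.011 -1.518 -0.866
v -2.699 -2.039 -0.988
v -2.444 -1.76 -0.925
v -2.637 -1.438 -0.849
v -3.049 -1.889 -0.952
f 2 4 1
f 5 2 1
f 1 4 3
f 3 5 1
f 2 8 4
f 6 2 5
f 6 8 2
f 4 8 3
f 7 5 3
f 3 8 7
f 7 6 5
f 8 6 7
f 9 46 25
f 46 20 49
f 25 49 14
f 46 49 25
f 9 25 21
f 25 14 26
f 21 26 10
f 25 26 21
f 9 21 30
f 21 10 31
f 30 31 16
f 21 31 30
f 9 30 42
f 30 16 45
f 42 45 19
f 30 45 42
f 9 42 46
f 42 19 50
f 46 50 20
f 42 50 46
f 10 26 37
f 26 14 40
f 37 40 18
f 26 40 37
f 14 49 27
f 49 20 48
f 27 48 13
f 49 48 27
f 20 50 47
f 50 19 43
f 47 43 11
f 50 43 47
f 19 45 44
f 45 16 32
f 44 32 15
f 45 32 44
f 16 31 36
f 31 10 33
f 36 33 17
f 31 33 36
f 12 38 24
f 38 18 39
f 24 39 13
f 38 39 24
f 12 24 22
f 24 13 23
f 22 23 11
f 24 23 22
f 12 22 29
f 22 11 28
f 29 28 15
f 22 28 29
f 12 29 34
f 29 15 35
f 34 35 17
f 29 35 34
f 12 34 38
f 34 17 41
f 38 41 18
f 34 41 38
f 13 39 27
f 39 18 40
f 27 40 14
f 39 40 27
f 11 23 47
f 23 13 48
f 47 48 20
f 23 48 47
f 15 28 44
f 28 11 43
f 44 43 19
f 28 43 44
f 17 35 36
f 35 15 32
f 36 32 16
f 35 32 36
f 18 41 37
f 41 17 33
f 37 33 10
f 41 33 37



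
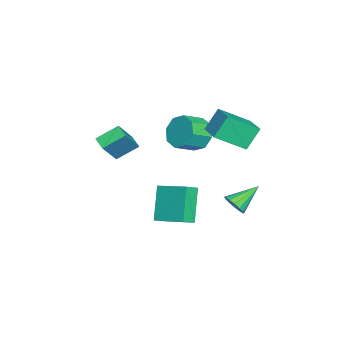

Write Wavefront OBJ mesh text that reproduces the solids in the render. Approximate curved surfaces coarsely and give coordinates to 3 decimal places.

v -2.27 2.24 -4.009
v -1.721 2.364 -3.545
v -3.31 3.34 -3.071
v -1.684 2.628 -3.813
v -1.804 2.788 -4.134
v -2.049 2.801 -4.421
v -2.354 2.664 -4.598
v -2.636 2.414 -4.617
v -2.82 2.117 -4.473
v -2.857 1.853 -4.205
v -2.737 1.693 -3.885
v -2.492 1.68 -3.598
v -2.187 1.817 -3.421
v -1.905 2.067 -3.401
v 1.103 -1.043 -0.854
v 1.85 0.583 -0.244
v 0.471 -0.596 -1.272
v 1.218 1.03 -0.663
v 2.322 -0.95 -2.597
v 3.069 0.676 -1.988
v 1.69 -0.503 -3.016
v 2.437 1.123 -2.406
v -3.351 0.145 0.428
v -2.542 0.645 -0.039
v -1.68 -0.184 0.564
v -2.489 -0.685 1.032
v -2.734 0.969 0.679
v -1.872 0.14 1.283
v -3.287 0.81 1.251
v -2.425 -0.019 1.855
v -3.878 0.261 1.341
v -3.016 -0.568 1.944
v -4.16 -0.356 0.896
v -3.298 -1.185 1.499
v -3.968 -0.68 0.177
v -3.106 -1.509 0.781
v -3.415 -0.521 -0.395
v -2.553 -1.35 0.209
v -2.824 0.028 -0.484
v -1.962 -0.801 0.119
v -1.032 0.906 2.245
v -1.614 1.479 3.443
v -1.577 2.45 1.242
v -2.16 3.023 2.439
v 0.44 1.657 2.601
v -0.143 2.23 3.798
v -0.106 3.201 1.597
v -0.688 3.774 2.795
v -0.785 -4.654 1.006
v -1.322 -3.579 1.763
v -1.856 -4.21 -0.384
v -2.393 -3.135 0.373
v -0.187 -4.145 0.707
v -0.724 -3.07 1.464
v -1.258 -3.701 -0.683
v -1.795 -2.626 0.074
f 2 1 4
f 2 4 3
f 4 1 5
f 4 5 3
f 5 1 6
f 5 6 3
f 6 1 7
f 6 7 3
f 7 1 8
f 7 8 3
f 8 1 9
f 8 9 3
f 9 1 10
f 9 10 3
f 10 1 11
f 10 11 3
f 11 1 12
f 11 12 3
f 12 1 13
f 12 13 3
f 13 1 14
f 13 14 3
f 14 1 2
f 14 2 3
f 16 18 15
f 19 16 15
f 15 18 17
f 17 19 15
f 16 22 18
f 20 16 19
f 20 22 16
f 18 22 17
f 21 19 17
f 17 22 21
f 21 20 19
f 22 20 21
f 24 23 27
f 24 27 25
f 25 27 28
f 25 28 26
f 27 23 29
f 27 29 28
f 28 29 30
f 28 30 26
f 29 23 31
f 29 31 30
f 30 31 32
f 30 32 26
f 31 23 33
f 31 33 32
f 32 33 34
f 32 34 26
f 33 23 35
f 33 35 34
f 34 35 36
f 34 36 26
f 35 23 37
f 35 37 36
f 36 37 38
f 36 38 26
f 37 23 39
f 37 39 38
f 38 39 40
f 38 40 26
f 39 23 24
f 39 24 40
f 40 24 25
f 40 25 26
f 42 44 41
f 45 42 41
f 41 44 43
f 43 45 41
f 42 48 44
f 46 42 45
f 46 48 42
f 44 48 43
f 47 45 43
f 43 48 47
f 47 46 45
f 48 46 47
f 50 52 49
f 53 50 49
f 49 52 51
f 51 53 49
f 50 56 52
f 54 50 53
f 54 56 50
f 52 56 51
f 55 53 51
f 51 56 55
f 55 54 53
f 56 54 55



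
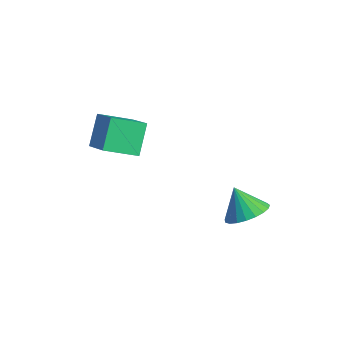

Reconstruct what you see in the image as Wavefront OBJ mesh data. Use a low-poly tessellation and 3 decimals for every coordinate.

v 1.377 2.717 0.101
v 2.161 2.463 0.719
v 0.503 2.743 1.219
v 2.179 2.891 0.724
v 2.059 3.289 0.621
v 1.821 3.588 0.428
v 1.506 3.736 0.178
v 1.169 3.709 -0.085
v 0.868 3.51 -0.316
v 0.655 3.174 -0.474
v 0.567 2.759 -0.534
v 0.619 2.336 -0.483
v 0.802 1.98 -0.332
v 1.085 1.751 -0.106
v 1.418 1.69 0.156
v 1.744 1.805 0.409
v 2.007 2.079 0.608
v -2.87 -1.503 4.159
v -3.489 -0.539 5.276
v -4.19 -1.185 3.153
v -4.809 -0.221 4.27
v -2.071 -0.239 3.51
v -2.69 0.725 4.627
v -3.391 0.079 2.504
v -4.01 1.043 3.621
f 2 1 4
f 2 4 3
f 4 1 5
f 4 5 3
f 5 1 6
f 5 6 3
f 6 1 7
f 6 7 3
f 7 1 8
f 7 8 3
f 8 1 9
f 8 9 3
f 9 1 10
f 9 10 3
f 10 1 11
f 10 11 3
f 11 1 12
f 11 12 3
f 12 1 13
f 12 13 3
f 13 1 14
f 13 14 3
f 14 1 15
f 14 15 3
f 15 1 16
f 15 16 3
f 16 1 17
f 16 17 3
f 17 1 2
f 17 2 3
f 19 21 18
f 22 19 18
f 18 21 20
f 20 22 18
f 19 25 21
f 23 19 22
f 23 25 19
f 21 25 20
f 24 22 20
f 20 25 24
f 24 23 22
f 25 23 24



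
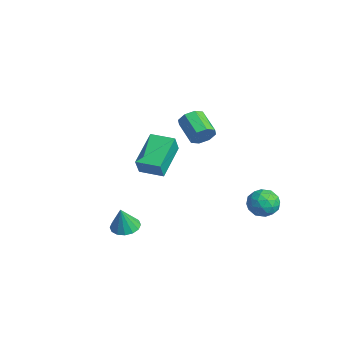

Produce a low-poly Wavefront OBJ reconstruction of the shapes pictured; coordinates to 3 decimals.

v 0.819 -1.974 -0.331
v 1.22 -2.466 -0.513
v 1.021 -2.246 0.851
v 1.422 -2.192 -0.485
v 1.463 -1.86 -0.415
v 1.331 -1.558 -0.324
v 1.062 -1.368 -0.234
v 0.727 -1.341 -0.17
v 0.417 -1.483 -0.149
v 0.215 -1.756 -0.178
v 0.174 -2.088 -0.247
v 0.306 -2.39 -0.339
v 0.575 -2.58 -0.429
v 0.91 -2.608 -0.492
v -2.376 2.717 2.511
v -2.112 2.318 2.952
v -3.281 2.184 3.529
v -3.544 2.583 3.089
v -2.097 2.795 3.093
v -3.266 2.661 3.671
v -2.245 3.226 2.894
v -3.413 3.092 3.471
v -2.47 3.359 2.47
v -3.638 3.225 3.047
v -2.639 3.116 2.071
v -3.808 2.982 2.648
v -2.654 2.639 1.929
v -3.823 2.505 2.507
v -2.507 2.208 2.129
v -3.675 2.074 2.706
v -2.282 2.075 2.553
v -3.45 1.941 3.13
v 1.024 4.01 0.562
v 1.327 4.326 -0.081
v 2.133 3.474 0.821
v 2.436 3.79 0.178
v 2.241 4.243 0.78
v 1.556 4.574 0.62
v 1.904 3.226 0.12
v 1.219 3.557 -0.04
v 1.871 3.842 -0.354
v 2.08 4.471 0.054
v 1.38 3.329 0.686
v 1.589 3.958 1.094
v 1.078 4.215 0.218
v 2.382 3.585 0.522
v 2.267 3.851 0.876
v 2.446 4.037 0.499
v 1.213 4.361 0.63
v 1.391 4.547 0.252
v 1.928 4.498 0.758
v 2.069 3.253 0.488
v 2.247 3.439 0.11
v 1.014 3.763 0.241
v 1.193 3.949 -0.136
v 1.532 3.302 -0.018
v 1.576 4.117 -0.321
v 2.228 3.801 -0.168
v 1.915 3.469 -0.203
v 1.512 3.664 -0.297
v 1.699 4.486 -0.081
v 2.351 4.171 0.072
v 2.236 4.437 0.426
v 1.833 4.632 0.331
v 2.018 4.201 -0.241
v 1.109 3.629 0.668
v 1.761 3.314 0.821
v 1.627 3.168 0.409
v 1.224 3.363 0.314
v 1.232 3.999 0.908
v 1.884 3.683 1.061
v 1.948 4.136 1.037
v 1.545 4.331 0.943
v 1.442 3.599 0.981
v -3.541 0.133 0.126
v -3.158 -0.174 1.02
v -4.759 1.271 1.038
v -4.376 0.964 1.932
v -2.744 1.016 0.088
v -2.361 0.709 0.982
v -3.962 2.154 1
v -3.579 1.847 1.894
f 2 1 4
f 2 4 3
f 4 1 5
f 4 5 3
f 5 1 6
f 5 6 3
f 6 1 7
f 6 7 3
f 7 1 8
f 7 8 3
f 8 1 9
f 8 9 3
f 9 1 10
f 9 10 3
f 10 1 11
f 10 11 3
f 11 1 12
f 11 12 3
f 12 1 13
f 12 13 3
f 13 1 14
f 13 14 3
f 14 1 2
f 14 2 3
f 16 15 19
f 16 19 17
f 17 19 20
f 17 20 18
f 19 15 21
f 19 21 20
f 20 21 22
f 20 22 18
f 21 15 23
f 21 23 22
f 22 23 24
f 22 24 18
f 23 15 25
f 23 25 24
f 24 25 26
f 24 26 18
f 25 15 27
f 25 27 26
f 26 27 28
f 26 28 18
f 27 15 29
f 27 29 28
f 28 29 30
f 28 30 18
f 29 15 31
f 29 31 30
f 30 31 32
f 30 32 18
f 31 15 16
f 31 16 32
f 32 16 17
f 32 17 18
f 33 70 49
f 70 44 73
f 49 73 38
f 70 73 49
f 33 49 45
f 49 38 50
f 45 50 34
f 49 50 45
f 33 45 54
f 45 34 55
f 54 55 40
f 45 55 54
f 33 54 66
f 54 40 69
f 66 69 43
f 54 69 66
f 33 66 70
f 66 43 74
f 70 74 44
f 66 74 70
f 34 50 61
f 50 38 64
f 61 64 42
f 50 64 61
f 38 73 51
f 73 44 72
f 51 72 37
f 73 72 51
f 44 74 71
f 74 43 67
f 71 67 35
f 74 67 71
f 43 69 68
f 69 40 56
f 68 56 39
f 69 56 68
f 40 55 60
f 55 34 57
f 60 57 41
f 55 57 60
f 36 62 48
f 62 42 63
f 48 63 37
f 62 63 48
f 36 48 46
f 48 37 47
f 46 47 35
f 48 47 46
f 36 46 53
f 46 35 52
f 53 52 39
f 46 52 53
f 36 53 58
f 53 39 59
f 58 59 41
f 53 59 58
f 36 58 62
f 58 41 65
f 62 65 42
f 58 65 62
f 37 63 51
f 63 42 64
f 51 64 38
f 63 64 51
f 35 47 71
f 47 37 72
f 71 72 44
f 47 72 71
f 39 52 68
f 52 35 67
f 68 67 43
f 52 67 68
f 41 59 60
f 59 39 56
f 60 56 40
f 59 56 60
f 42 65 61
f 65 41 57
f 61 57 34
f 65 57 61
f 76 78 75
f 79 76 75
f 75 78 77
f 77 79 75
f 76 82 78
f 80 76 79
f 80 82 76
f 78 82 77
f 81 79 77
f 77 82 81
f 81 80 79
f 82 80 81



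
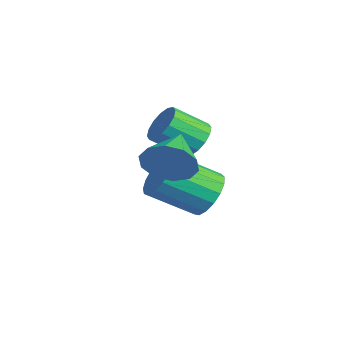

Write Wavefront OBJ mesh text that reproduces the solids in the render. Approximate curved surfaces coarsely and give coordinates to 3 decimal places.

v -3.209 0.425 1.635
v -2.647 0.689 2.139
v -2.869 -0.501 3.009
v -3.431 -0.765 2.505
v -3.001 0.855 2.277
v -3.222 -0.335 3.146
v -3.41 0.906 2.242
v -3.632 -0.284 3.112
v -3.766 0.828 2.045
v -3.987 -0.362 2.914
v -3.972 0.642 1.738
v -4.194 -0.548 2.607
v -3.974 0.398 1.403
v -4.196 -0.792 2.273
v -3.771 0.161 1.131
v -3.993 -1.029 2.001
v -3.418 -0.005 0.994
v -3.639 -1.195 1.863
v -3.008 -0.056 1.028
v -3.23 -1.246 1.898
v -2.653 0.022 1.226
v -2.874 -1.168 2.095
v -2.446 0.208 1.533
v -2.668 -0.982 2.402
v -2.444 0.452 1.867
v -2.666 -0.738 2.737
v 0.684 -1.818 2.746
v 1.189 -1.496 3.522
v -0.704 -0.962 3.294
v 1.259 -1.095 3.073
v 1.109 -0.971 2.499
v 0.797 -1.17 2.02
v 0.442 -1.617 1.818
v 0.179 -2.141 1.971
v 0.108 -2.541 2.419
v 0.258 -2.666 2.993
v 0.57 -2.467 3.472
v 0.926 -2.02 3.674
v -1.477 0.259 -0.083
v -0.637 0.362 0.371
v -1.003 -1.256 1.416
v -1.843 -1.359 0.963
v -0.933 0.597 0.632
v -1.299 -1.02 1.677
v -1.353 0.755 0.729
v -1.719 -0.862 1.775
v -1.802 0.8 0.641
v -2.168 -0.817 1.686
v -2.176 0.72 0.387
v -2.542 -0.897 1.432
v -2.39 0.535 0.025
v -2.756 -1.082 1.07
v -2.395 0.286 -0.362
v -2.761 -1.331 0.684
v -2.19 0.031 -0.684
v -2.556 -1.586 0.361
v -1.821 -0.172 -0.869
v -2.187 -1.789 0.176
v -1.374 -0.276 -0.873
v -1.74 -1.893 0.172
v -0.95 -0.258 -0.697
v -1.316 -1.875 0.348
v -0.647 -0.121 -0.379
v -1.013 -1.738 0.666
v -0.534 0.102 0.006
v -0.9 -1.515 1.051
f 2 1 5
f 2 5 3
f 3 5 6
f 3 6 4
f 5 1 7
f 5 7 6
f 6 7 8
f 6 8 4
f 7 1 9
f 7 9 8
f 8 9 10
f 8 10 4
f 9 1 11
f 9 11 10
f 10 11 12
f 10 12 4
f 11 1 13
f 11 13 12
f 12 13 14
f 12 14 4
f 13 1 15
f 13 15 14
f 14 15 16
f 14 16 4
f 15 1 17
f 15 17 16
f 16 17 18
f 16 18 4
f 17 1 19
f 17 19 18
f 18 19 20
f 18 20 4
f 19 1 21
f 19 21 20
f 20 21 22
f 20 22 4
f 21 1 23
f 21 23 22
f 22 23 24
f 22 24 4
f 23 1 25
f 23 25 24
f 24 25 26
f 24 26 4
f 25 1 2
f 25 2 26
f 26 2 3
f 26 3 4
f 28 27 30
f 28 30 29
f 30 27 31
f 30 31 29
f 31 27 32
f 31 32 29
f 32 27 33
f 32 33 29
f 33 27 34
f 33 34 29
f 34 27 35
f 34 35 29
f 35 27 36
f 35 36 29
f 36 27 37
f 36 37 29
f 37 27 38
f 37 38 29
f 38 27 28
f 38 28 29
f 40 39 43
f 40 43 41
f 41 43 44
f 41 44 42
f 43 39 45
f 43 45 44
f 44 45 46
f 44 46 42
f 45 39 47
f 45 47 46
f 46 47 48
f 46 48 42
f 47 39 49
f 47 49 48
f 48 49 50
f 48 50 42
f 49 39 51
f 49 51 50
f 50 51 52
f 50 52 42
f 51 39 53
f 51 53 52
f 52 53 54
f 52 54 42
f 53 39 55
f 53 55 54
f 54 55 56
f 54 56 42
f 55 39 57
f 55 57 56
f 56 57 58
f 56 58 42
f 57 39 59
f 57 59 58
f 58 59 60
f 58 60 42
f 59 39 61
f 59 61 60
f 60 61 62
f 60 62 42
f 61 39 63
f 61 63 62
f 62 63 64
f 62 64 42
f 63 39 65
f 63 65 64
f 64 65 66
f 64 66 42
f 65 39 40
f 65 40 66
f 66 40 41
f 66 41 42



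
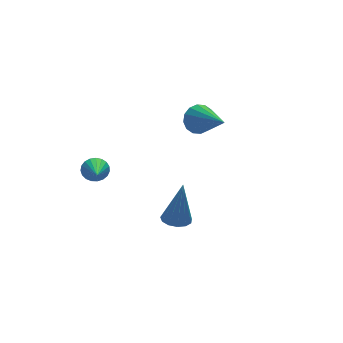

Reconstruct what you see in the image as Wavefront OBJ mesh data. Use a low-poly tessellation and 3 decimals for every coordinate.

v -1.042 -3.683 -2.901
v -0.647 -3.22 -2.929
v -0.798 -3.777 -0.959
v -0.957 -3.08 -2.883
v -1.295 -3.131 -2.843
v -1.552 -3.358 -2.822
v -1.647 -3.688 -2.825
v -1.55 -4.017 -2.853
v -1.292 -4.24 -2.896
v -0.955 -4.286 -2.941
v -0.645 -4.141 -2.973
v -0.461 -3.85 -2.982
v -0.462 -3.507 -2.966
v 2.8 1.566 -1.379
v 3.12 1.343 -2.032
v 3.02 -0.166 -0.681
v 3.419 1.471 -1.81
v 3.552 1.624 -1.473
v 3.483 1.761 -1.11
v 3.232 1.846 -0.82
v 2.864 1.856 -0.68
v 2.48 1.788 -0.727
v 2.181 1.661 -0.949
v 2.048 1.508 -1.286
v 2.116 1.37 -1.648
v 2.368 1.285 -1.938
v 2.736 1.275 -2.079
v -2.317 0.743 -2.343
v -1.83 0.707 -2.029
v -3.023 -0.943 -1.437
v -1.971 0.842 -1.888
v -2.172 0.96 -1.825
v -2.398 1.041 -1.852
v -2.61 1.07 -1.963
v -2.771 1.042 -2.141
v -2.853 0.963 -2.353
v -2.843 0.845 -2.563
v -2.742 0.71 -2.736
v -2.567 0.581 -2.84
v -2.349 0.48 -2.859
v -2.126 0.424 -2.788
v -1.935 0.423 -2.64
v -1.81 0.478 -2.441
v -1.773 0.578 -2.225
f 2 1 4
f 2 4 3
f 4 1 5
f 4 5 3
f 5 1 6
f 5 6 3
f 6 1 7
f 6 7 3
f 7 1 8
f 7 8 3
f 8 1 9
f 8 9 3
f 9 1 10
f 9 10 3
f 10 1 11
f 10 11 3
f 11 1 12
f 11 12 3
f 12 1 13
f 12 13 3
f 13 1 2
f 13 2 3
f 15 14 17
f 15 17 16
f 17 14 18
f 17 18 16
f 18 14 19
f 18 19 16
f 19 14 20
f 19 20 16
f 20 14 21
f 20 21 16
f 21 14 22
f 21 22 16
f 22 14 23
f 22 23 16
f 23 14 24
f 23 24 16
f 24 14 25
f 24 25 16
f 25 14 26
f 25 26 16
f 26 14 27
f 26 27 16
f 27 14 15
f 27 15 16
f 29 28 31
f 29 31 30
f 31 28 32
f 31 32 30
f 32 28 33
f 32 33 30
f 33 28 34
f 33 34 30
f 34 28 35
f 34 35 30
f 35 28 36
f 35 36 30
f 36 28 37
f 36 37 30
f 37 28 38
f 37 38 30
f 38 28 39
f 38 39 30
f 39 28 40
f 39 40 30
f 40 28 41
f 40 41 30
f 41 28 42
f 41 42 30
f 42 28 43
f 42 43 30
f 43 28 44
f 43 44 30
f 44 28 29
f 44 29 30



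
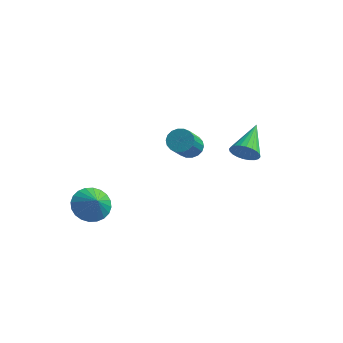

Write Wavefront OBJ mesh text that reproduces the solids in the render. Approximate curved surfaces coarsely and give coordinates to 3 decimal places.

v -3.258 -1.989 -1.29
v -2.495 -1.529 -1.559
v -2.722 -2.431 -0.53
v -2.639 -1.295 -1.322
v -2.877 -1.167 -1.079
v -3.173 -1.164 -0.869
v -3.482 -1.286 -0.724
v -3.756 -1.516 -0.664
v -3.955 -1.817 -0.7
v -4.048 -2.145 -0.825
v -4.02 -2.449 -1.022
v -3.876 -2.682 -1.259
v -3.638 -2.811 -1.501
v -3.342 -2.814 -1.711
v -3.033 -2.691 -1.857
v -2.759 -2.462 -1.917
v -2.56 -2.16 -1.881
v -2.468 -1.832 -1.755
v 2.646 1.251 1.67
v 3.062 1.041 2.205
v 2.554 2.909 2.39
v 3.25 1.131 2.022
v 3.346 1.239 1.786
v 3.335 1.349 1.532
v 3.219 1.444 1.299
v 3.016 1.509 1.122
v 2.757 1.536 1.029
v 2.48 1.518 1.033
v 2.229 1.461 1.135
v 2.041 1.371 1.317
v 1.945 1.263 1.554
v 1.956 1.153 1.808
v 2.072 1.058 2.041
v 2.275 0.993 2.218
v 2.535 0.966 2.311
v 2.811 0.984 2.306
v -0.954 3.705 -0.631
v -0.442 4.017 -0.354
v -0.355 2.667 1.008
v -0.866 2.355 0.731
v -0.673 4.139 -0.219
v -0.586 2.788 1.143
v -0.96 4.174 -0.166
v -0.873 2.823 1.196
v -1.245 4.116 -0.205
v -1.158 2.765 1.157
v -1.473 3.977 -0.328
v -1.386 2.627 1.034
v -1.598 3.785 -0.511
v -1.511 2.434 0.851
v -1.595 3.576 -0.718
v -1.508 2.225 0.644
v -1.465 3.393 -0.908
v -1.378 2.043 0.454
v -1.234 3.272 -1.043
v -1.147 1.921 0.319
v -0.947 3.237 -1.096
v -0.86 1.886 0.266
v -0.662 3.295 -1.057
v -0.575 1.944 0.305
v -0.434 3.433 -0.934
v -0.347 2.083 0.428
v -0.309 3.626 -0.751
v -0.222 2.275 0.611
v -0.312 3.835 -0.544
v -0.225 2.484 0.818
f 2 1 4
f 2 4 3
f 4 1 5
f 4 5 3
f 5 1 6
f 5 6 3
f 6 1 7
f 6 7 3
f 7 1 8
f 7 8 3
f 8 1 9
f 8 9 3
f 9 1 10
f 9 10 3
f 10 1 11
f 10 11 3
f 11 1 12
f 11 12 3
f 12 1 13
f 12 13 3
f 13 1 14
f 13 14 3
f 14 1 15
f 14 15 3
f 15 1 16
f 15 16 3
f 16 1 17
f 16 17 3
f 17 1 18
f 17 18 3
f 18 1 2
f 18 2 3
f 20 19 22
f 20 22 21
f 22 19 23
f 22 23 21
f 23 19 24
f 23 24 21
f 24 19 25
f 24 25 21
f 25 19 26
f 25 26 21
f 26 19 27
f 26 27 21
f 27 19 28
f 27 28 21
f 28 19 29
f 28 29 21
f 29 19 30
f 29 30 21
f 30 19 31
f 30 31 21
f 31 19 32
f 31 32 21
f 32 19 33
f 32 33 21
f 33 19 34
f 33 34 21
f 34 19 35
f 34 35 21
f 35 19 36
f 35 36 21
f 36 19 20
f 36 20 21
f 38 37 41
f 38 41 39
f 39 41 42
f 39 42 40
f 41 37 43
f 41 43 42
f 42 43 44
f 42 44 40
f 43 37 45
f 43 45 44
f 44 45 46
f 44 46 40
f 45 37 47
f 45 47 46
f 46 47 48
f 46 48 40
f 47 37 49
f 47 49 48
f 48 49 50
f 48 50 40
f 49 37 51
f 49 51 50
f 50 51 52
f 50 52 40
f 51 37 53
f 51 53 52
f 52 53 54
f 52 54 40
f 53 37 55
f 53 55 54
f 54 55 56
f 54 56 40
f 55 37 57
f 55 57 56
f 56 57 58
f 56 58 40
f 57 37 59
f 57 59 58
f 58 59 60
f 58 60 40
f 59 37 61
f 59 61 60
f 60 61 62
f 60 62 40
f 61 37 63
f 61 63 62
f 62 63 64
f 62 64 40
f 63 37 65
f 63 65 64
f 64 65 66
f 64 66 40
f 65 37 38
f 65 38 66
f 66 38 39
f 66 39 40



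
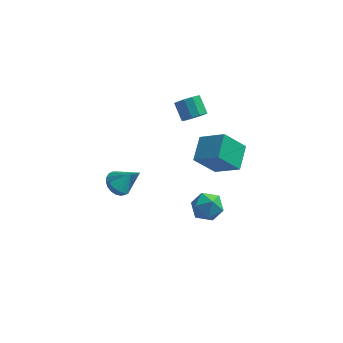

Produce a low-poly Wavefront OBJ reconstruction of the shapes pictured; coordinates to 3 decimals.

v 2.047 3.334 0.031
v 2.661 3.261 0.473
v 2.187 4.112 1.272
v 1.573 4.186 0.829
v 2.746 3.601 0.161
v 2.273 4.453 0.96
v 2.565 3.84 -0.201
v 2.091 4.691 0.598
v 2.186 3.885 -0.474
v 1.712 4.737 0.324
v 1.753 3.72 -0.555
v 1.28 4.572 0.244
v 1.433 3.408 -0.412
v 0.959 4.259 0.387
v 1.347 3.067 -0.1
v 0.874 3.919 0.699
v 1.529 2.829 0.262
v 1.055 3.68 1.061
v 1.908 2.783 0.536
v 1.434 3.635 1.334
v 2.34 2.948 0.616
v 1.867 3.8 1.415
v -1.969 -0.513 -2.422
v -1.524 -1.003 -2.923
v -0.731 -0.967 -0.878
v -1.366 -0.699 -2.96
v -1.311 -0.362 -2.905
v -1.371 -0.052 -2.766
v -1.533 0.178 -2.568
v -1.771 0.29 -2.344
v -2.044 0.262 -2.134
v -2.303 0.1 -1.973
v -2.505 -0.167 -1.89
v -2.614 -0.495 -1.899
v -2.611 -0.825 -1.999
v -2.498 -1.102 -2.171
v -2.293 -1.276 -2.387
v -2.032 -1.319 -2.609
v -1.76 -1.222 -2.798
v -1.597 -3.909 0.826
v -1.24 -3.638 0.426
v -1.003 -3.471 1.654
v -1.468 -3.435 0.482
v -1.73 -3.358 0.63
v -1.957 -3.429 0.83
v -2.087 -3.629 1.029
v -2.086 -3.904 1.173
v -1.954 -4.18 1.225
v -1.726 -4.384 1.169
v -1.464 -4.46 1.022
v -1.237 -4.389 0.822
v -1.107 -4.19 0.623
v -1.108 -3.915 0.478
v 3.331 -0.623 -0.929
v 2.161 -0.959 0.437
v 3.612 0.844 -0.328
v 2.441 0.507 1.038
v 4.679 -1.287 0.062
v 3.508 -1.624 1.428
v 4.959 0.179 0.663
v 3.789 -0.157 2.029
v 2.617 -0.387 -3.187
v 3.573 -0.295 -3.497
v 2.307 -1.385 -4.443
v 3.263 -1.293 -4.753
v 3.054 -1.791 -3.9
v 3.246 -1.174 -3.124
v 2.634 -0.506 -4.816
v 2.826 0.111 -4.04
v 3.584 -0.369 -4.504
v 3.844 -1.162 -3.937
v 2.036 -0.518 -4.003
v 2.296 -1.311 -3.436
f 2 1 5
f 2 5 3
f 3 5 6
f 3 6 4
f 5 1 7
f 5 7 6
f 6 7 8
f 6 8 4
f 7 1 9
f 7 9 8
f 8 9 10
f 8 10 4
f 9 1 11
f 9 11 10
f 10 11 12
f 10 12 4
f 11 1 13
f 11 13 12
f 12 13 14
f 12 14 4
f 13 1 15
f 13 15 14
f 14 15 16
f 14 16 4
f 15 1 17
f 15 17 16
f 16 17 18
f 16 18 4
f 17 1 19
f 17 19 18
f 18 19 20
f 18 20 4
f 19 1 21
f 19 21 20
f 20 21 22
f 20 22 4
f 21 1 2
f 21 2 22
f 22 2 3
f 22 3 4
f 24 23 26
f 24 26 25
f 26 23 27
f 26 27 25
f 27 23 28
f 27 28 25
f 28 23 29
f 28 29 25
f 29 23 30
f 29 30 25
f 30 23 31
f 30 31 25
f 31 23 32
f 31 32 25
f 32 23 33
f 32 33 25
f 33 23 34
f 33 34 25
f 34 23 35
f 34 35 25
f 35 23 36
f 35 36 25
f 36 23 37
f 36 37 25
f 37 23 38
f 37 38 25
f 38 23 39
f 38 39 25
f 39 23 24
f 39 24 25
f 41 40 43
f 41 43 42
f 43 40 44
f 43 44 42
f 44 40 45
f 44 45 42
f 45 40 46
f 45 46 42
f 46 40 47
f 46 47 42
f 47 40 48
f 47 48 42
f 48 40 49
f 48 49 42
f 49 40 50
f 49 50 42
f 50 40 51
f 50 51 42
f 51 40 52
f 51 52 42
f 52 40 53
f 52 53 42
f 53 40 41
f 53 41 42
f 55 57 54
f 58 55 54
f 54 57 56
f 56 58 54
f 55 61 57
f 59 55 58
f 59 61 55
f 57 61 56
f 60 58 56
f 56 61 60
f 60 59 58
f 61 59 60
f 62 73 67
f 62 67 63
f 62 63 69
f 62 69 72
f 62 72 73
f 63 67 71
f 67 73 66
f 73 72 64
f 72 69 68
f 69 63 70
f 65 71 66
f 65 66 64
f 65 64 68
f 65 68 70
f 65 70 71
f 66 71 67
f 64 66 73
f 68 64 72
f 70 68 69
f 71 70 63



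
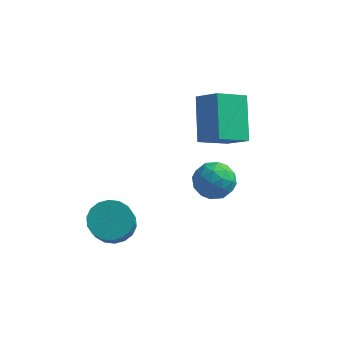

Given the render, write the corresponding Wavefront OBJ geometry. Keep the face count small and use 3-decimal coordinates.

v 3.27 2.455 1.874
v 2.354 1.498 2.556
v 2.797 3.905 3.274
v 1.882 2.947 3.956
v 4.198 2.073 2.584
v 3.283 1.115 3.266
v 3.726 3.522 3.984
v 2.81 2.565 4.666
v -0.281 -0.791 -1.054
v 0.599 -0.671 -1.104
v 0.781 -1.55 -0.017
v -0.099 -1.669 0.034
v 0.486 -0.385 -0.855
v 0.668 -1.264 0.233
v 0.221 -0.18 -0.644
v 0.403 -1.059 0.443
v -0.144 -0.096 -0.515
v 0.038 -0.974 0.573
v -0.536 -0.149 -0.492
v -0.354 -1.028 0.595
v -0.877 -0.329 -0.581
v -0.695 -1.208 0.506
v -1.101 -0.601 -0.763
v -0.919 -1.48 0.324
v -1.161 -0.91 -1.003
v -0.979 -1.789 0.084
v -1.048 -1.196 -1.253
v -0.866 -2.075 -0.165
v -0.783 -1.401 -1.463
v -0.601 -2.28 -0.376
v -0.418 -1.486 -1.593
v -0.236 -2.364 -0.505
v -0.026 -1.432 -1.615
v 0.156 -2.311 -0.528
v 0.315 -1.252 -1.526
v 0.497 -2.131 -0.439
v 0.539 -0.98 -1.344
v 0.721 -1.859 -0.257
v 3.417 -0.88 3.517
v 4.167 -1.111 3.847
v 3.453 -1.969 2.673
v 4.203 -2.2 3.003
v 3.495 -2.255 3.474
v 3.474 -1.582 3.996
v 4.146 -1.498 2.524
v 4.125 -0.825 3.046
v 4.618 -1.493 3.233
v 4.216 -1.961 3.821
v 3.404 -1.119 2.699
v 3.002 -1.587 3.287
v 3.789 -0.9 3.756
v 3.831 -2.18 2.764
v 3.415 -2.212 3.041
v 3.856 -2.348 3.235
v 3.381 -1.176 3.843
v 3.822 -1.312 4.037
v 3.427 -1.985 3.818
v 3.798 -1.768 2.483
v 4.239 -1.904 2.677
v 3.764 -0.732 3.285
v 4.205 -0.868 3.479
v 4.193 -1.095 2.702
v 4.495 -1.26 3.589
v 4.516 -1.901 3.094
v 4.483 -1.488 2.812
v 4.47 -1.092 3.118
v 4.259 -1.535 3.934
v 4.279 -2.176 3.439
v 3.864 -2.208 3.716
v 3.851 -1.812 4.022
v 4.524 -1.76 3.574
v 3.341 -0.904 3.081
v 3.361 -1.545 2.586
v 3.769 -1.268 2.498
v 3.756 -0.872 2.804
v 3.104 -1.179 3.426
v 3.125 -1.82 2.931
v 3.15 -1.988 3.402
v 3.137 -1.592 3.708
v 3.096 -1.32 2.946
f 2 4 1
f 5 2 1
f 1 4 3
f 3 5 1
f 2 8 4
f 6 2 5
f 6 8 2
f 4 8 3
f 7 5 3
f 3 8 7
f 7 6 5
f 8 6 7
f 10 9 13
f 10 13 11
f 11 13 14
f 11 14 12
f 13 9 15
f 13 15 14
f 14 15 16
f 14 16 12
f 15 9 17
f 15 17 16
f 16 17 18
f 16 18 12
f 17 9 19
f 17 19 18
f 18 19 20
f 18 20 12
f 19 9 21
f 19 21 20
f 20 21 22
f 20 22 12
f 21 9 23
f 21 23 22
f 22 23 24
f 22 24 12
f 23 9 25
f 23 25 24
f 24 25 26
f 24 26 12
f 25 9 27
f 25 27 26
f 26 27 28
f 26 28 12
f 27 9 29
f 27 29 28
f 28 29 30
f 28 30 12
f 29 9 31
f 29 31 30
f 30 31 32
f 30 32 12
f 31 9 33
f 31 33 32
f 32 33 34
f 32 34 12
f 33 9 35
f 33 35 34
f 34 35 36
f 34 36 12
f 35 9 37
f 35 37 36
f 36 37 38
f 36 38 12
f 37 9 10
f 37 10 38
f 38 10 11
f 38 11 12
f 39 76 55
f 76 50 79
f 55 79 44
f 76 79 55
f 39 55 51
f 55 44 56
f 51 56 40
f 55 56 51
f 39 51 60
f 51 40 61
f 60 61 46
f 51 61 60
f 39 60 72
f 60 46 75
f 72 75 49
f 60 75 72
f 39 72 76
f 72 49 80
f 76 80 50
f 72 80 76
f 40 56 67
f 56 44 70
f 67 70 48
f 56 70 67
f 44 79 57
f 79 50 78
f 57 78 43
f 79 78 57
f 50 80 77
f 80 49 73
f 77 73 41
f 80 73 77
f 49 75 74
f 75 46 62
f 74 62 45
f 75 62 74
f 46 61 66
f 61 40 63
f 66 63 47
f 61 63 66
f 42 68 54
f 68 48 69
f 54 69 43
f 68 69 54
f 42 54 52
f 54 43 53
f 52 53 41
f 54 53 52
f 42 52 59
f 52 41 58
f 59 58 45
f 52 58 59
f 42 59 64
f 59 45 65
f 64 65 47
f 59 65 64
f 42 64 68
f 64 47 71
f 68 71 48
f 64 71 68
f 43 69 57
f 69 48 70
f 57 70 44
f 69 70 57
f 41 53 77
f 53 43 78
f 77 78 50
f 53 78 77
f 45 58 74
f 58 41 73
f 74 73 49
f 58 73 74
f 47 65 66
f 65 45 62
f 66 62 46
f 65 62 66
f 48 71 67
f 71 47 63
f 67 63 40
f 71 63 67



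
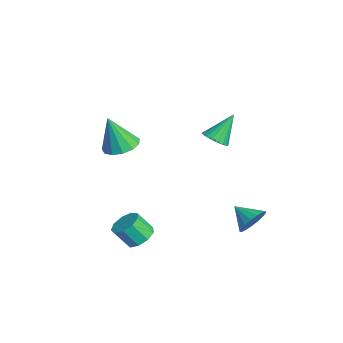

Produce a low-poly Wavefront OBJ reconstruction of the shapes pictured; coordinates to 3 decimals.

v 1.96 3.86 -3.957
v 2.485 3.615 -3.466
v 1.18 3.26 -3.423
v 2.357 3.918 -3.312
v 2.138 4.209 -3.306
v 1.878 4.419 -3.449
v 1.637 4.501 -3.708
v 1.47 4.437 -4.025
v 1.415 4.24 -4.326
v 1.485 3.956 -4.543
v 1.664 3.65 -4.625
v 1.91 3.393 -4.554
v 2.168 3.242 -4.347
v 2.379 3.233 -4.05
v 2.493 3.367 -3.732
v -3.286 -0.653 -1.846
v -2.421 -0.741 -1.83
v -3.374 -1.207 -0.114
v -2.516 -0.281 -1.688
v -2.855 0.06 -1.596
v -3.332 0.175 -1.583
v -3.794 0.027 -1.653
v -4.094 -0.336 -1.785
v -4.139 -0.801 -1.936
v -3.912 -1.218 -2.058
v -3.487 -1.456 -2.113
v -2.998 -1.439 -2.083
v -2.601 -1.172 -1.977
v 2.262 -0.984 -3.921
v 2.653 -1.489 -4.206
v 2.489 -2.102 -3.344
v 2.098 -1.596 -3.059
v 2.928 -1.196 -3.945
v 2.765 -1.809 -3.083
v 2.892 -0.804 -3.674
v 2.728 -1.416 -2.812
v 2.56 -0.496 -3.517
v 2.396 -1.108 -2.656
v 2.089 -0.416 -3.55
v 1.925 -1.028 -2.688
v 1.699 -0.602 -3.756
v 1.535 -1.214 -2.895
v 1.572 -0.966 -4.04
v 1.408 -1.579 -3.178
v 1.768 -1.339 -4.267
v 1.604 -1.952 -3.405
v 2.195 -1.546 -4.333
v 2.031 -2.158 -3.471
v -0.44 2.807 -0.228
v 0.04 2.527 0.089
v -0.74 3.693 1.008
v 0.168 2.748 -0.037
v 0.176 2.98 -0.202
v 0.062 3.178 -0.372
v -0.152 3.303 -0.513
v -0.423 3.329 -0.598
v -0.697 3.252 -0.609
v -0.92 3.087 -0.545
v -1.048 2.867 -0.419
v -1.055 2.634 -0.254
v -0.941 2.436 -0.084
v -0.727 2.312 0.057
v -0.457 2.285 0.142
v -0.183 2.362 0.153
f 2 1 4
f 2 4 3
f 4 1 5
f 4 5 3
f 5 1 6
f 5 6 3
f 6 1 7
f 6 7 3
f 7 1 8
f 7 8 3
f 8 1 9
f 8 9 3
f 9 1 10
f 9 10 3
f 10 1 11
f 10 11 3
f 11 1 12
f 11 12 3
f 12 1 13
f 12 13 3
f 13 1 14
f 13 14 3
f 14 1 15
f 14 15 3
f 15 1 2
f 15 2 3
f 17 16 19
f 17 19 18
f 19 16 20
f 19 20 18
f 20 16 21
f 20 21 18
f 21 16 22
f 21 22 18
f 22 16 23
f 22 23 18
f 23 16 24
f 23 24 18
f 24 16 25
f 24 25 18
f 25 16 26
f 25 26 18
f 26 16 27
f 26 27 18
f 27 16 28
f 27 28 18
f 28 16 17
f 28 17 18
f 30 29 33
f 30 33 31
f 31 33 34
f 31 34 32
f 33 29 35
f 33 35 34
f 34 35 36
f 34 36 32
f 35 29 37
f 35 37 36
f 36 37 38
f 36 38 32
f 37 29 39
f 37 39 38
f 38 39 40
f 38 40 32
f 39 29 41
f 39 41 40
f 40 41 42
f 40 42 32
f 41 29 43
f 41 43 42
f 42 43 44
f 42 44 32
f 43 29 45
f 43 45 44
f 44 45 46
f 44 46 32
f 45 29 47
f 45 47 46
f 46 47 48
f 46 48 32
f 47 29 30
f 47 30 48
f 48 30 31
f 48 31 32
f 50 49 52
f 50 52 51
f 52 49 53
f 52 53 51
f 53 49 54
f 53 54 51
f 54 49 55
f 54 55 51
f 55 49 56
f 55 56 51
f 56 49 57
f 56 57 51
f 57 49 58
f 57 58 51
f 58 49 59
f 58 59 51
f 59 49 60
f 59 60 51
f 60 49 61
f 60 61 51
f 61 49 62
f 61 62 51
f 62 49 63
f 62 63 51
f 63 49 64
f 63 64 51
f 64 49 50
f 64 50 51



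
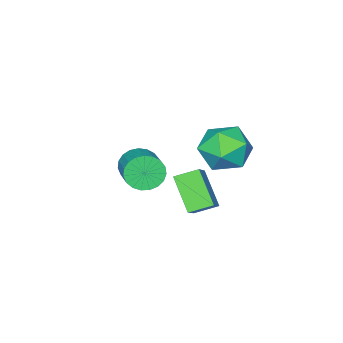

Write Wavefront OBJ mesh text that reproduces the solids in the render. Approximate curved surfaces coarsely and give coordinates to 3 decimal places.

v -2.032 -3.272 -1.941
v -1.55 -3.355 -2.442
v -0.787 -2.311 -1.881
v -1.268 -2.228 -1.379
v -1.729 -3.159 -2.562
v -0.966 -2.115 -2
v -1.961 -2.983 -2.574
v -1.197 -1.939 -2.013
v -2.205 -2.857 -2.477
v -1.441 -1.813 -1.916
v -2.418 -2.803 -2.288
v -1.655 -1.759 -1.726
v -2.565 -2.83 -2.038
v -1.802 -1.786 -1.476
v -2.62 -2.933 -1.771
v -1.857 -1.889 -1.21
v -2.573 -3.095 -1.534
v -1.81 -2.051 -0.973
v -2.432 -3.288 -1.367
v -1.669 -2.243 -0.806
v -2.223 -3.477 -1.299
v -1.459 -2.433 -0.738
v -1.98 -3.632 -1.342
v -1.216 -2.588 -0.781
v -1.746 -3.724 -1.489
v -0.982 -2.68 -0.928
v -1.561 -3.738 -1.714
v -0.798 -2.694 -1.152
v -1.458 -3.672 -1.978
v -0.695 -2.627 -1.416
v -1.454 -3.536 -2.235
v -0.691 -2.492 -1.674
v -0.573 0.588 -1.436
v -0.914 -0.36 -0.449
v -1.165 1.106 -1.143
v -1.507 0.158 -0.156
v 0.167 1.042 -0.744
v -0.175 0.094 0.243
v -0.426 1.56 -0.451
v -0.767 0.612 0.536
v -3.218 0.638 0.274
v -2.569 0.933 0.943
v -2.291 -0.593 -0.083
v -1.642 -0.298 0.586
v -2.511 -0.646 0.868
v -3.084 0.115 1.089
v -1.776 0.225 -0.229
v -2.349 0.986 -0.008
v -1.678 0.678 0.633
v -2.132 0.139 1.31
v -2.728 0.201 -0.45
v -3.182 -0.338 0.227
f 2 1 5
f 2 5 3
f 3 5 6
f 3 6 4
f 5 1 7
f 5 7 6
f 6 7 8
f 6 8 4
f 7 1 9
f 7 9 8
f 8 9 10
f 8 10 4
f 9 1 11
f 9 11 10
f 10 11 12
f 10 12 4
f 11 1 13
f 11 13 12
f 12 13 14
f 12 14 4
f 13 1 15
f 13 15 14
f 14 15 16
f 14 16 4
f 15 1 17
f 15 17 16
f 16 17 18
f 16 18 4
f 17 1 19
f 17 19 18
f 18 19 20
f 18 20 4
f 19 1 21
f 19 21 20
f 20 21 22
f 20 22 4
f 21 1 23
f 21 23 22
f 22 23 24
f 22 24 4
f 23 1 25
f 23 25 24
f 24 25 26
f 24 26 4
f 25 1 27
f 25 27 26
f 26 27 28
f 26 28 4
f 27 1 29
f 27 29 28
f 28 29 30
f 28 30 4
f 29 1 31
f 29 31 30
f 30 31 32
f 30 32 4
f 31 1 2
f 31 2 32
f 32 2 3
f 32 3 4
f 34 36 33
f 37 34 33
f 33 36 35
f 35 37 33
f 34 40 36
f 38 34 37
f 38 40 34
f 36 40 35
f 39 37 35
f 35 40 39
f 39 38 37
f 40 38 39
f 41 52 46
f 41 46 42
f 41 42 48
f 41 48 51
f 41 51 52
f 42 46 50
f 46 52 45
f 52 51 43
f 51 48 47
f 48 42 49
f 44 50 45
f 44 45 43
f 44 43 47
f 44 47 49
f 44 49 50
f 45 50 46
f 43 45 52
f 47 43 51
f 49 47 48
f 50 49 42

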